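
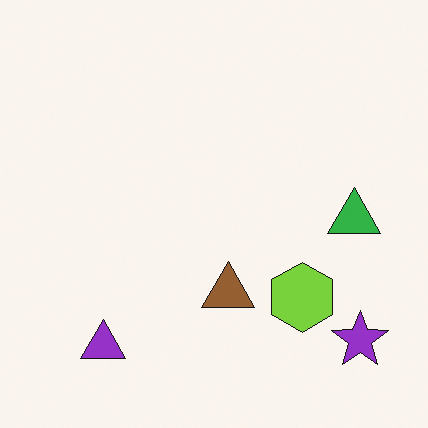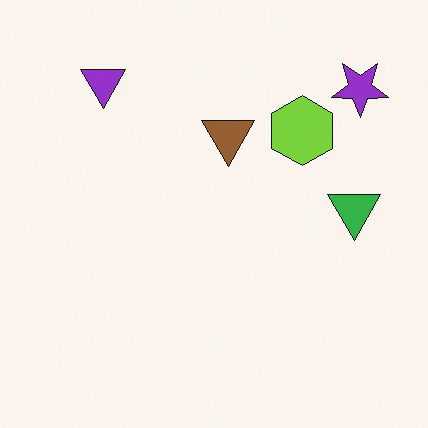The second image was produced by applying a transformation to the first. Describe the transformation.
Flipped vertically (top ↔ bottom).

The purple triangle is in the bottom-left of the first image and the top-left of the second — shapes on opposite sides of the horizontal midline have swapped in a mirror flip.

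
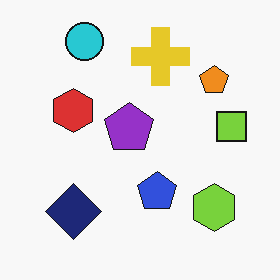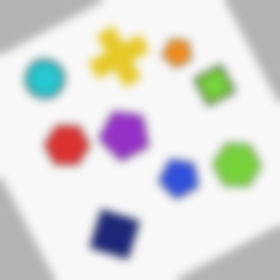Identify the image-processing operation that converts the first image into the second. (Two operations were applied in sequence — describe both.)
It was rotated counter-clockwise by a moderate amount, then noticeably gaussian-blurred.

Every shape is tilted by the same angle and the image corners show triangular fill wedges — a whole-image rotation by a non-right angle. Shape edges and outlines are uniformly softened across the whole image.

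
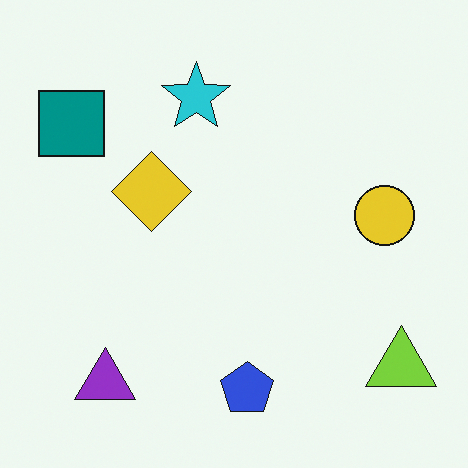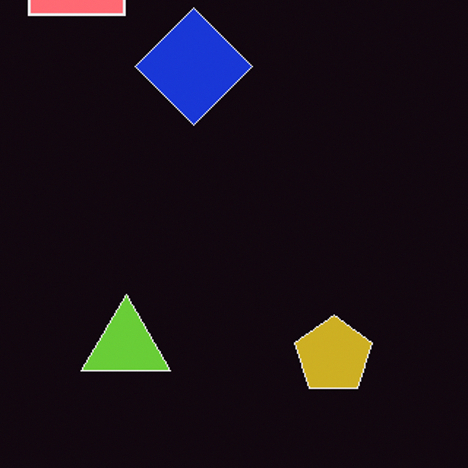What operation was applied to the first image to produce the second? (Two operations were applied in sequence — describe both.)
The transformation is: color-inverted (negative), then cropped to a modestly smaller region and rescaled.

The light background has become dark and every shape's color is its complement — a photographic negative. The visible shapes are larger and the field of view is narrower; shapes near the original edges may be partly or wholly outside the frame — a crop-and-rescale.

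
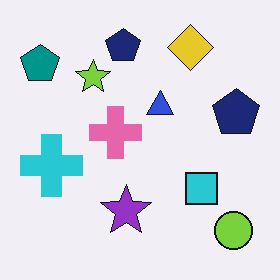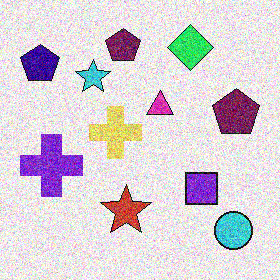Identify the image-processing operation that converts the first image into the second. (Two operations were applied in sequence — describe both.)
It was hue-shifted by a moderate amount, then degraded with a thick layer of grain.

Every shape's color has rotated by the same amount around the hue wheel — a uniform hue shift. Random speckle covers the whole image, including the flat background.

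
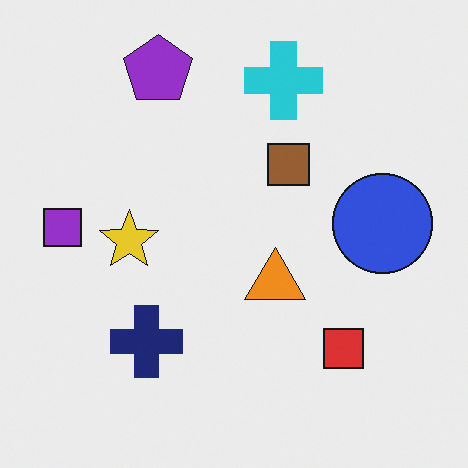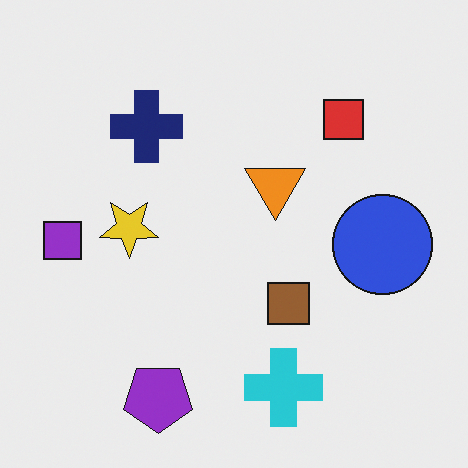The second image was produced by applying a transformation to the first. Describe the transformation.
The transformation is: flipped vertically (top ↔ bottom).

The purple pentagon is in the top of the first image and the bottom of the second — shapes on opposite sides of the horizontal midline have swapped in a mirror flip.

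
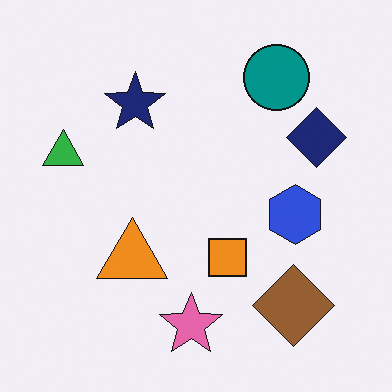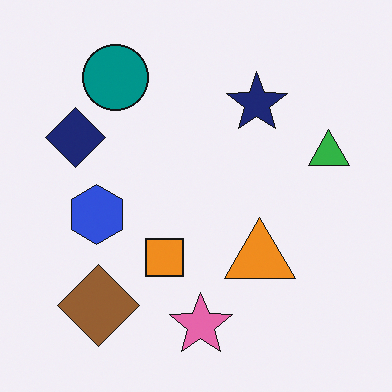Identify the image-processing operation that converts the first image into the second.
This is the original image flipped horizontally (left ↔ right).

The green triangle is in the left of the first image and the right of the second — shapes on opposite sides of the vertical midline have swapped in a mirror flip.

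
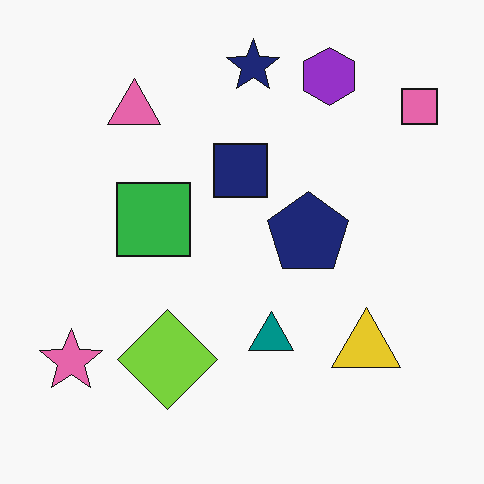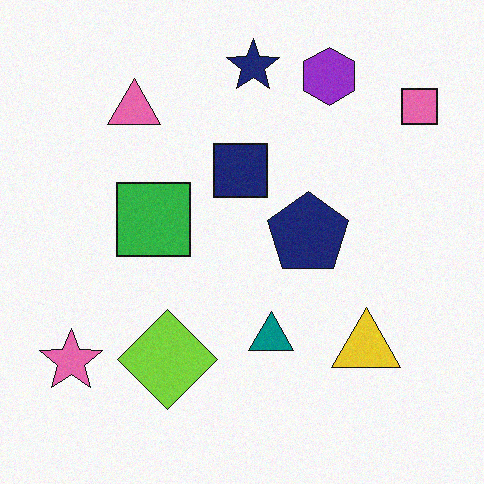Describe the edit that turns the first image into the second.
This is the original image degraded with light additive noise.

Random speckle covers the whole image, including the flat background.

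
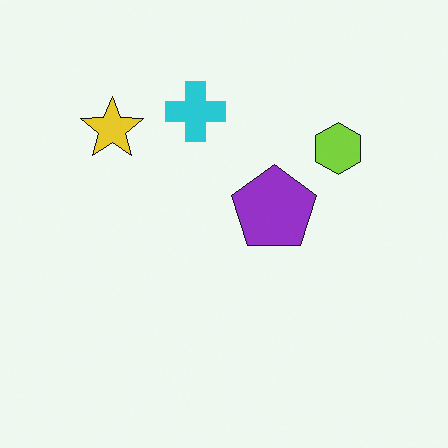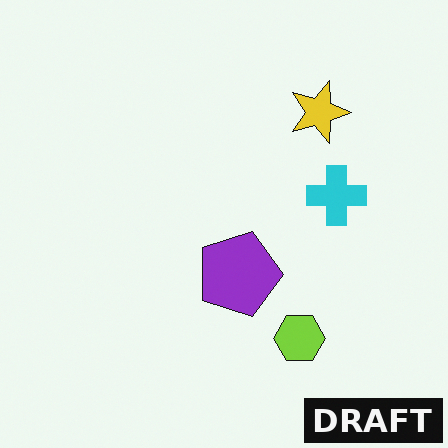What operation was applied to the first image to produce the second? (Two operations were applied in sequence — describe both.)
The transformation is: rotated 90° clockwise, then watermarked with the text "DRAFT" in the lower-right corner.

The yellow star sits in the top-left of the first image and the top-right of the second — consistent with a whole-image 90° clockwise rotation. A dark label reading "DRAFT" appears in the lower-right corner.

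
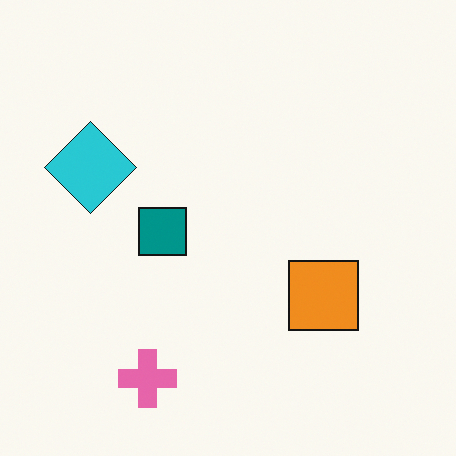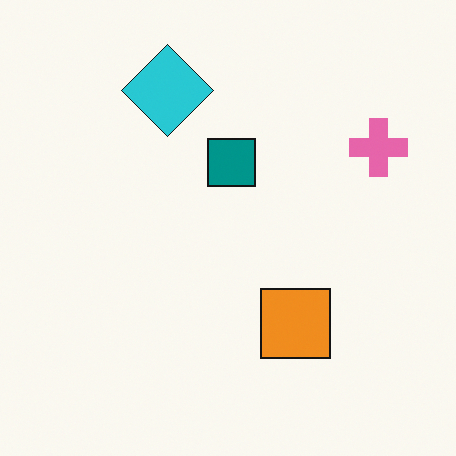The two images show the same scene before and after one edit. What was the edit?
The second image is the first transposed (reflected across the top-left ↔ bottom-right diagonal).

Shapes have swapped their row and column positions — what was in the top-right is now in the bottom-left — a diagonal reflection.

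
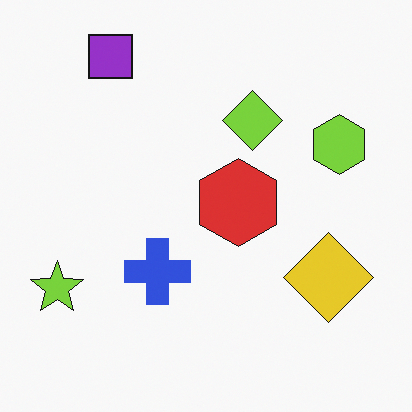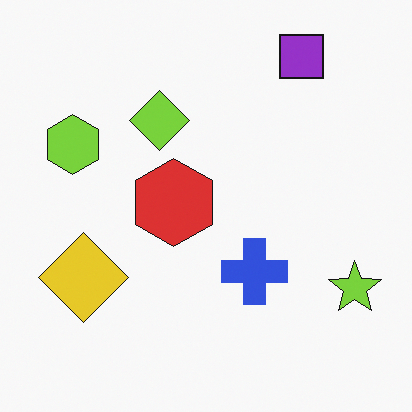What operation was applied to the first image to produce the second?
The second image is the first flipped horizontally (left ↔ right).

The lime star is in the bottom-left of the first image and the bottom-right of the second — shapes on opposite sides of the vertical midline have swapped in a mirror flip.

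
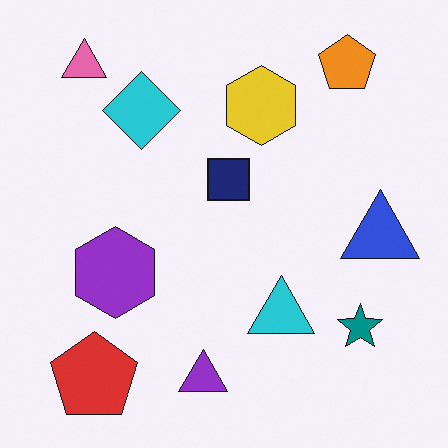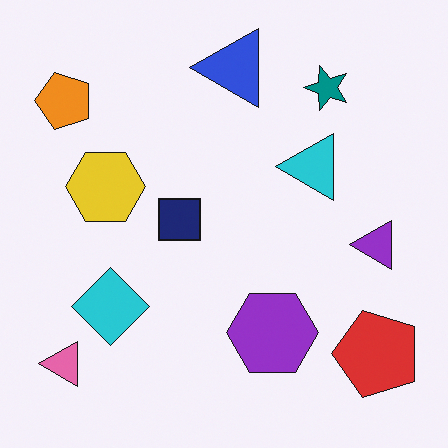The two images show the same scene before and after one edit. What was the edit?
The second image is the first rotated 90° counter-clockwise.

The pink triangle sits in the top-left of the first image and the bottom-left of the second — consistent with a whole-image 90° counter-clockwise rotation.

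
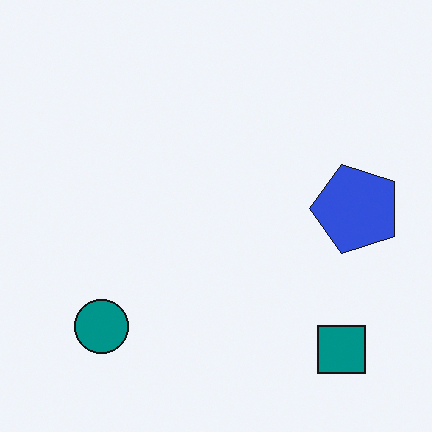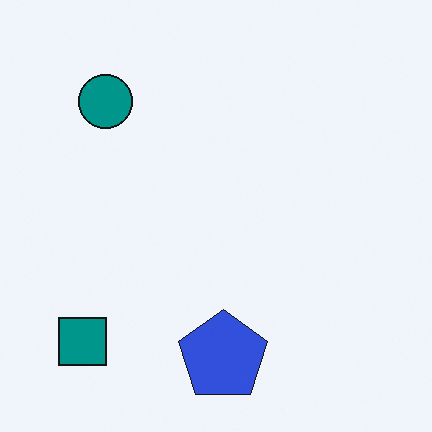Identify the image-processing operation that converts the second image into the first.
It was rotated 90° counter-clockwise.

The teal square sits in the bottom-left of the second image and the bottom-right of the first — consistent with a whole-image 90° counter-clockwise rotation.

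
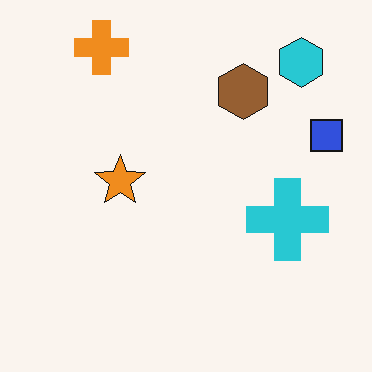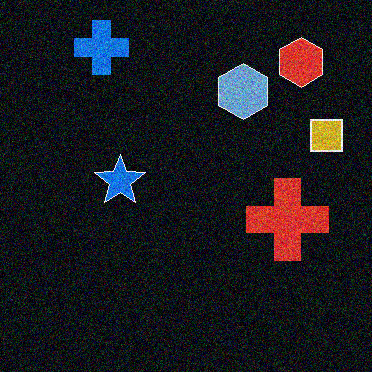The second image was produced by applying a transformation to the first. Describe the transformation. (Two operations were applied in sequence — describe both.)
Color-inverted (negative), then degraded with heavy additive noise.

The light background has become dark and every shape's color is its complement — a photographic negative. Random speckle covers the whole image, including the flat background.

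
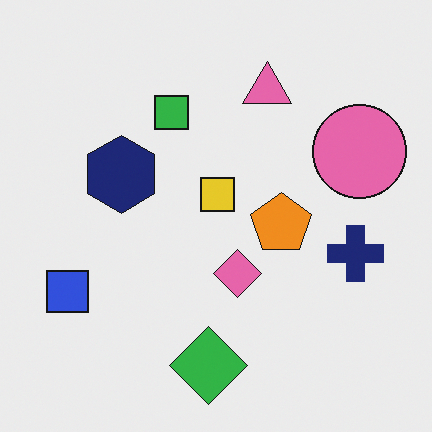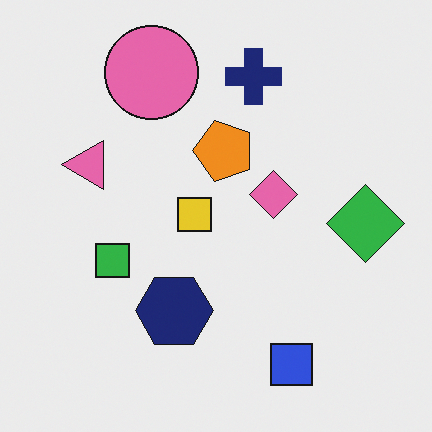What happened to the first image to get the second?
It was rotated 90° counter-clockwise.

The blue square sits in the bottom-left of the first image and the bottom-right of the second — consistent with a whole-image 90° counter-clockwise rotation.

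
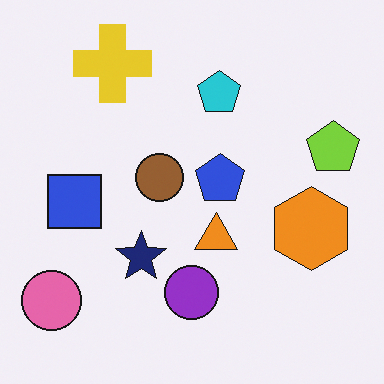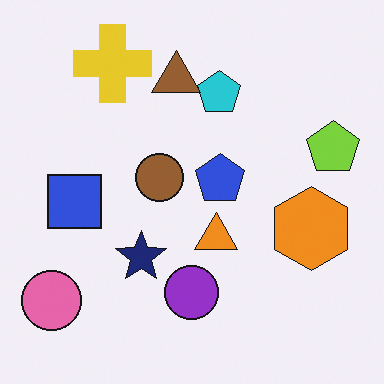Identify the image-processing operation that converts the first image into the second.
It was overlaid with an additional brown triangle.

A brown triangle appears in the second image that is absent from the first.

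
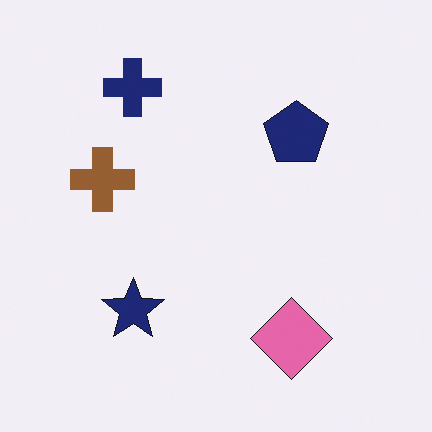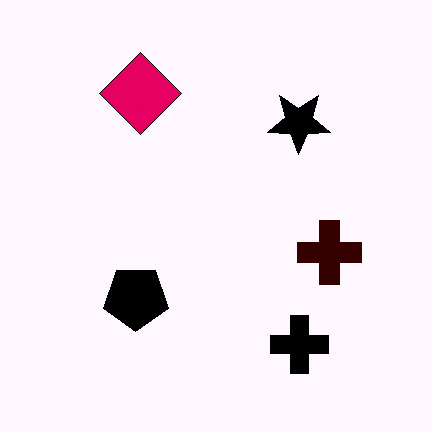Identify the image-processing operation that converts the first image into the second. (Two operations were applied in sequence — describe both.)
It was rotated 180°, then boosted in contrast.

The navy cross sits in the top-left of the first image and the bottom-right of the second — consistent with a whole-image 180° rotation. Tones are pushed away from mid-grey across the whole image — a global contrast change.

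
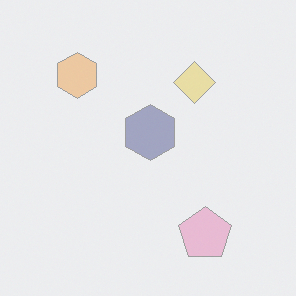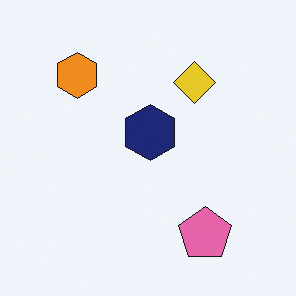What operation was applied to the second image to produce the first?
The first image is the second given much lower contrast.

Tones are pushed toward mid-grey across the whole image — a global contrast change.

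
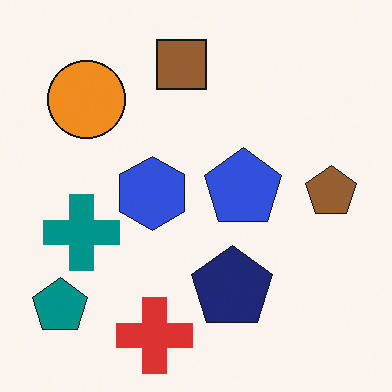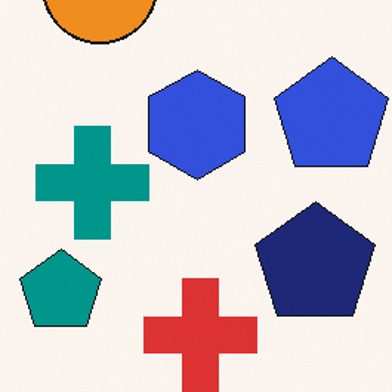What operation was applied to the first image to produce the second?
The image was cropped to a modestly smaller region and rescaled.

The visible shapes are larger and the field of view is narrower; shapes near the original edges may be partly or wholly outside the frame — a crop-and-rescale.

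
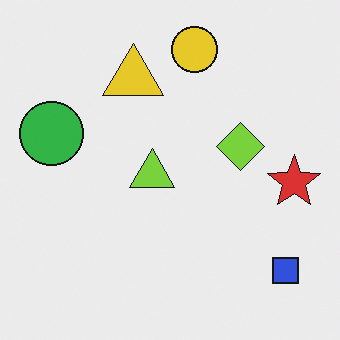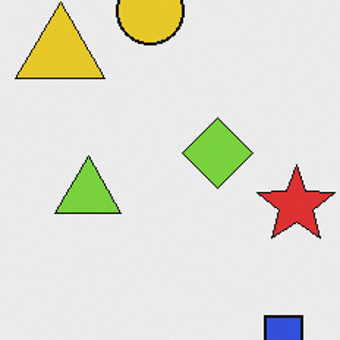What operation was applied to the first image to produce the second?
The transformation is: cropped slightly and scaled back up.

The visible shapes are larger and the field of view is narrower; shapes near the original edges may be partly or wholly outside the frame — a crop-and-rescale.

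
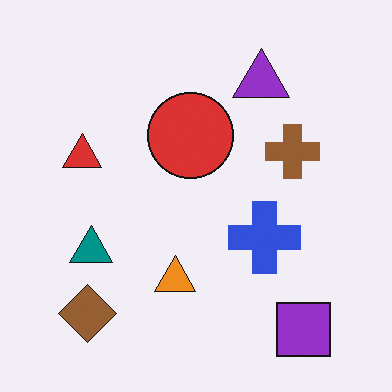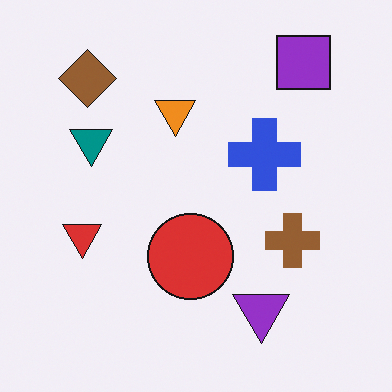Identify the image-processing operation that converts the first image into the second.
This is the original image flipped vertically (top ↔ bottom).

The purple square is in the bottom-right of the first image and the top-right of the second — shapes on opposite sides of the horizontal midline have swapped in a mirror flip.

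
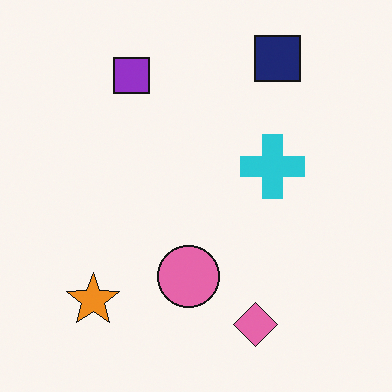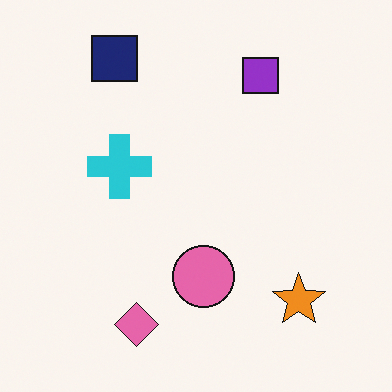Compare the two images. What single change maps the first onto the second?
It was flipped horizontally (left ↔ right).

The orange star is in the bottom-left of the first image and the bottom-right of the second — shapes on opposite sides of the vertical midline have swapped in a mirror flip.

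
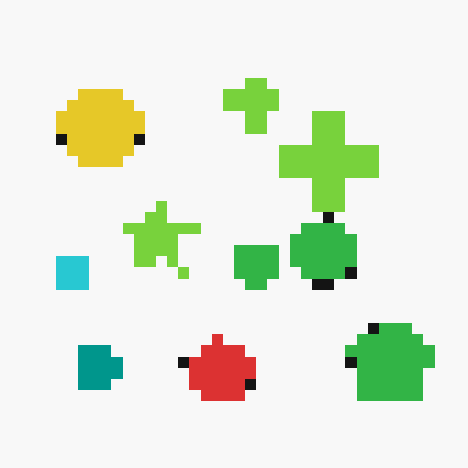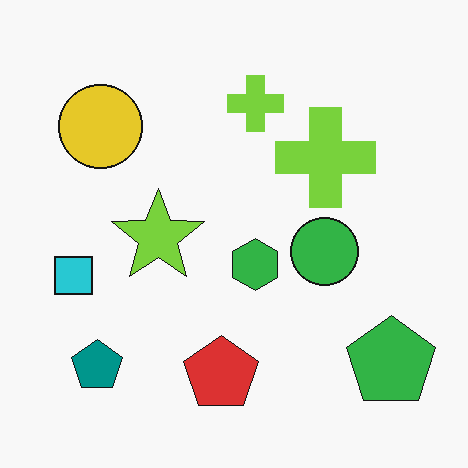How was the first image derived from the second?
This is the original image coarsely pixelated.

Shapes are reduced to large square blocks; fine edges and outlines are lost — a downscale-then-upscale (mosaic) effect.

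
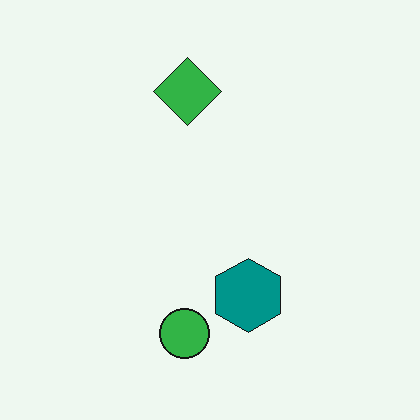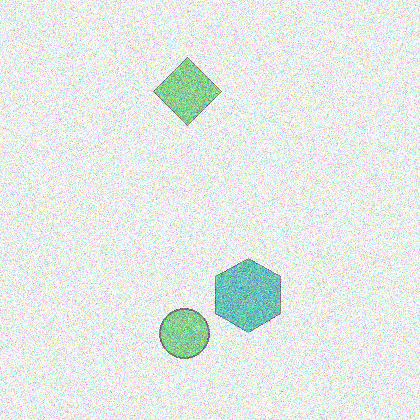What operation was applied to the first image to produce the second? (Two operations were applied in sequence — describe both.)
The second image is the first given much lower contrast, then degraded with a thick layer of grain.

Tones are pushed toward mid-grey across the whole image — a global contrast change. Random speckle covers the whole image, including the flat background.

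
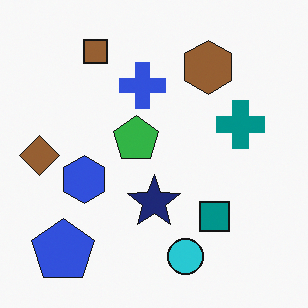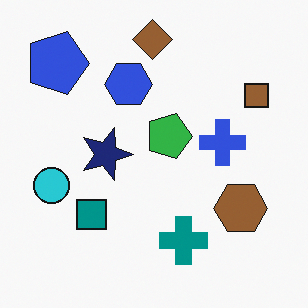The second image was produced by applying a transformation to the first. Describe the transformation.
It was rotated 90° clockwise.

The blue pentagon sits in the bottom-left of the first image and the top-left of the second — consistent with a whole-image 90° clockwise rotation.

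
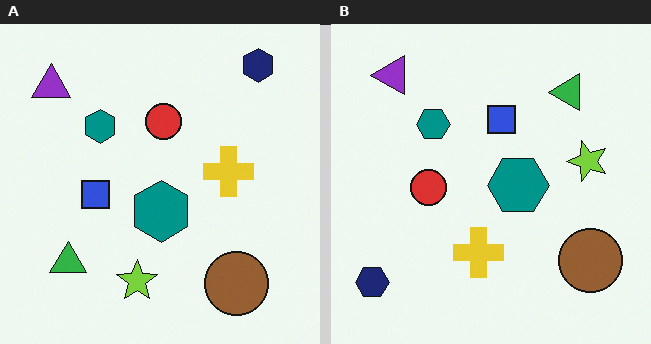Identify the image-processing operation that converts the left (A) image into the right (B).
The right (B) image is the left (A) transposed (reflected across the top-left ↔ bottom-right diagonal).

Shapes have swapped their row and column positions — what was in the top-right is now in the bottom-left — a diagonal reflection.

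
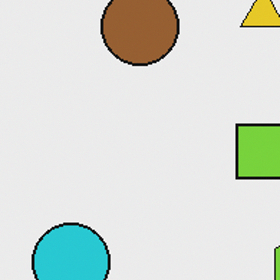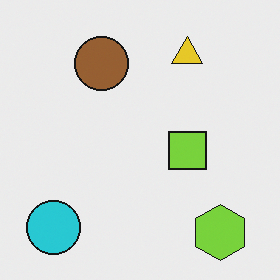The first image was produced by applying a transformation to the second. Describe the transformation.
Cropped to a modestly smaller region and rescaled.

The visible shapes are larger and the field of view is narrower; shapes near the original edges may be partly or wholly outside the frame — a crop-and-rescale.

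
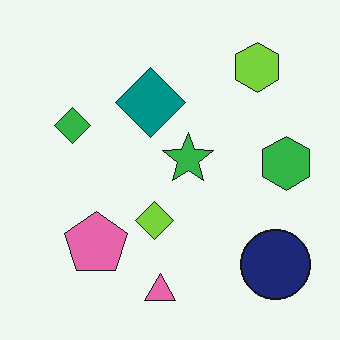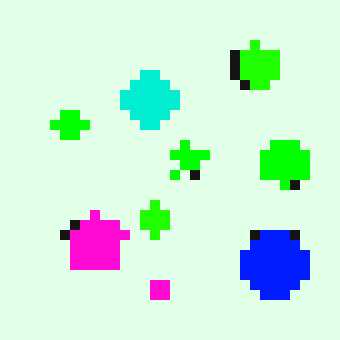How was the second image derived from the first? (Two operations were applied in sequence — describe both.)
It was heavily pixelated into large blocks, then made much more vivid (saturation change).

Shapes are reduced to large square blocks; fine edges and outlines are lost — a downscale-then-upscale (mosaic) effect. All colors are more vivid — a global saturation change.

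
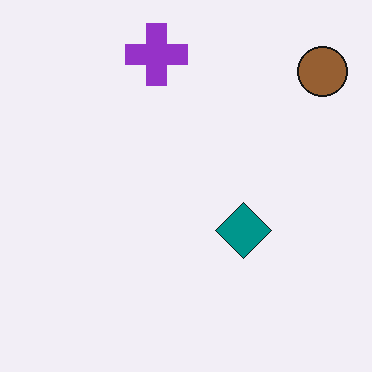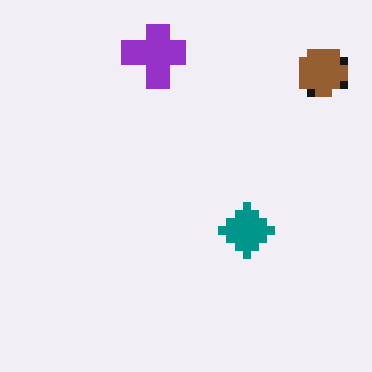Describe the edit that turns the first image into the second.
It was pixelated into visible square blocks.

Shapes are reduced to large square blocks; fine edges and outlines are lost — a downscale-then-upscale (mosaic) effect.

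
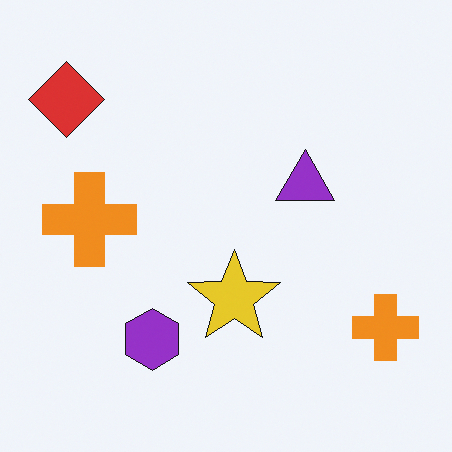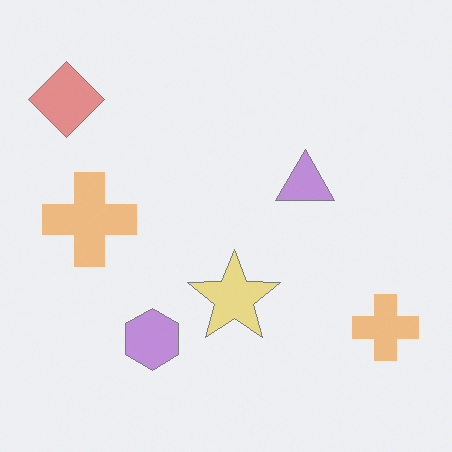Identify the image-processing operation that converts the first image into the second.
Washed out (contrast reduced).

Tones are pushed toward mid-grey across the whole image — a global contrast change.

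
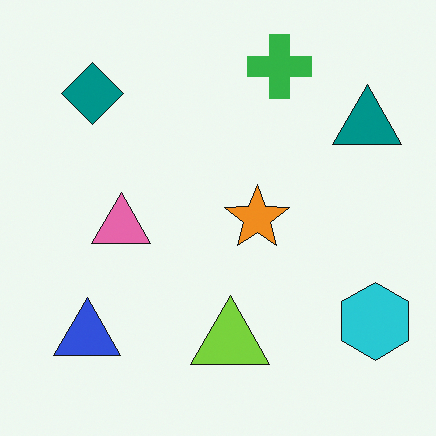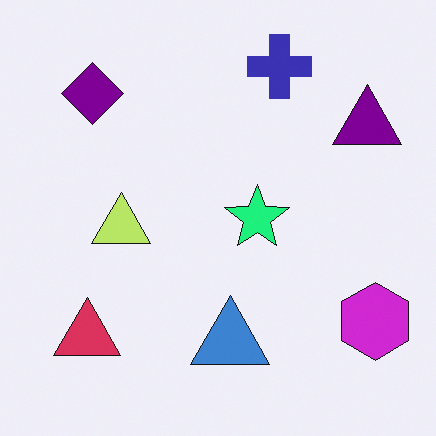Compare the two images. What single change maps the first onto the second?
The transformation is: hue-shifted by a moderate amount.

Every shape's color has rotated by the same amount around the hue wheel — a uniform hue shift.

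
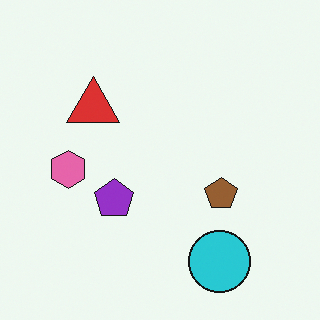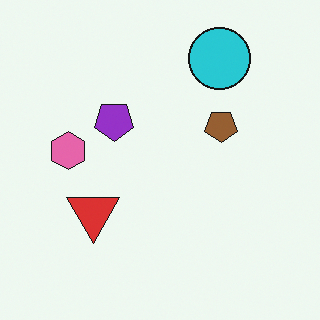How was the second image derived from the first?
It was flipped vertically (top ↔ bottom).

The cyan circle is in the bottom-right of the first image and the top-right of the second — shapes on opposite sides of the horizontal midline have swapped in a mirror flip.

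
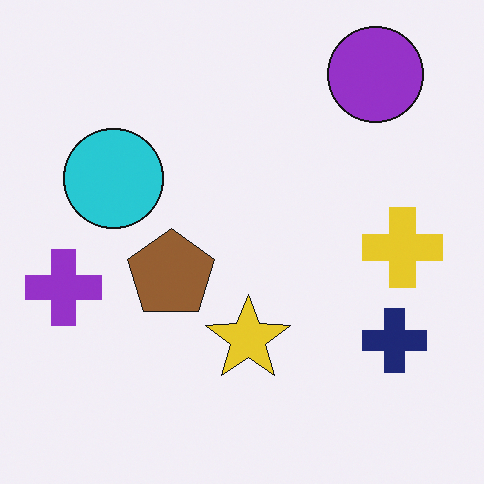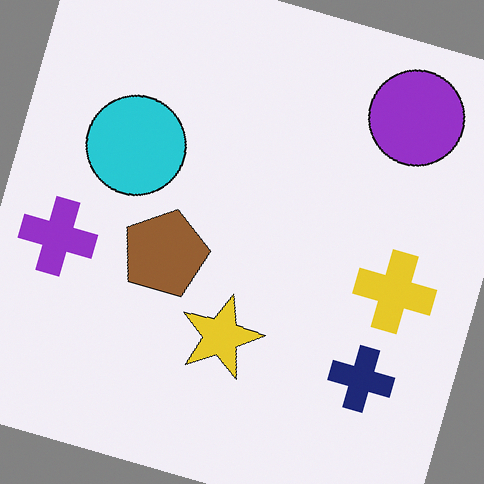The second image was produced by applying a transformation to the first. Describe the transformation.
This is the original image rotated clockwise by a clearly visible amount.

Every shape is tilted by the same angle and the image corners show triangular fill wedges — a whole-image rotation by a non-right angle.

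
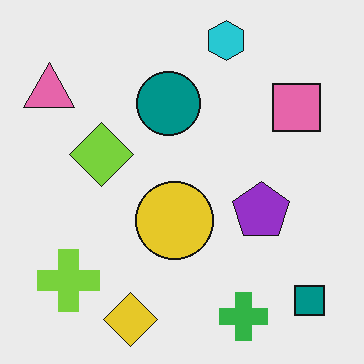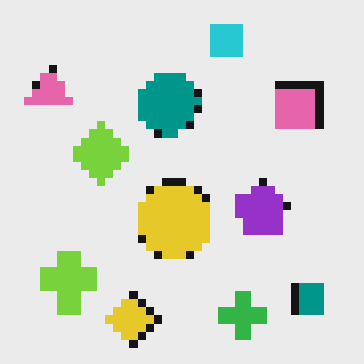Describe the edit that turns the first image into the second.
This is the original image pixelated into visible square blocks.

Shapes are reduced to large square blocks; fine edges and outlines are lost — a downscale-then-upscale (mosaic) effect.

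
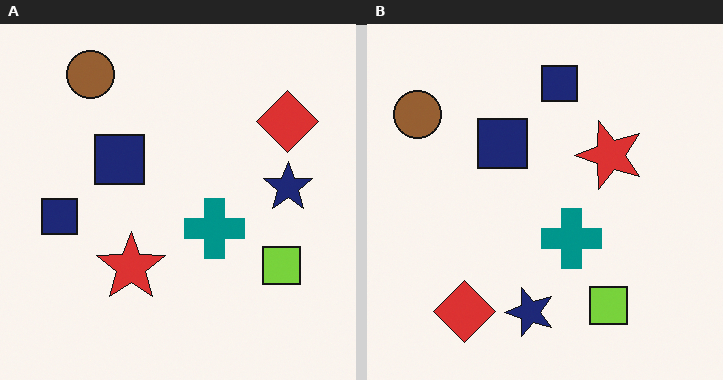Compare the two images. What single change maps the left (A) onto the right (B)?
The transformation is: transposed (reflected across the top-left ↔ bottom-right diagonal).

Shapes have swapped their row and column positions — what was in the top-right is now in the bottom-left — a diagonal reflection.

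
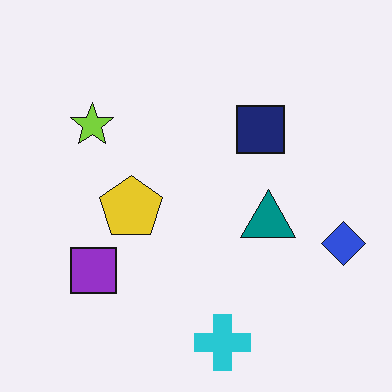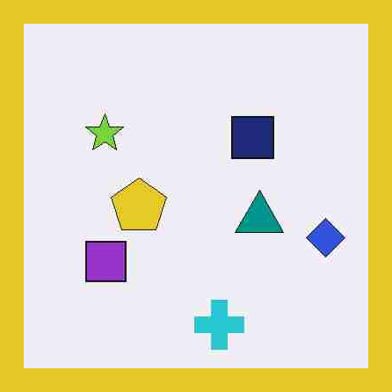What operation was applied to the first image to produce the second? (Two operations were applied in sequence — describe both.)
The second image is the first degraded with heavy JPEG compression, then framed with a yellow border.

Blocky 8×8 compression artifacts appear around shape edges and the flat background shows ringing — characteristic JPEG degradation. A solid yellow frame runs around the edge of the second image, with the content slightly shrunk inside it.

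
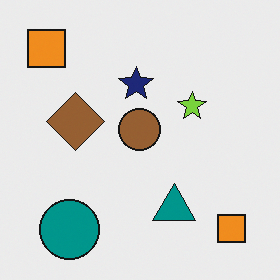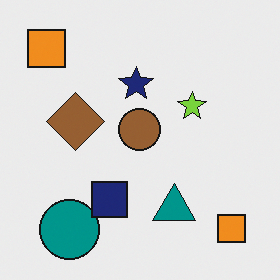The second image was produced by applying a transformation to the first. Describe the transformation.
Overlaid with an additional navy square.

A navy square appears in the second image that is absent from the first.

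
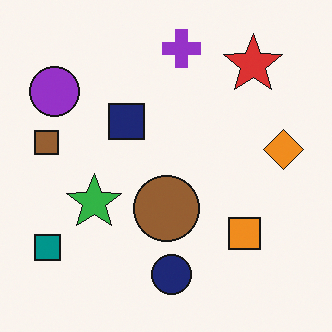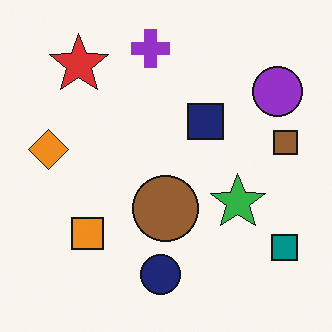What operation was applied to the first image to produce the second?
The transformation is: flipped horizontally (left ↔ right).

The brown square is in the left of the first image and the right of the second — shapes on opposite sides of the vertical midline have swapped in a mirror flip.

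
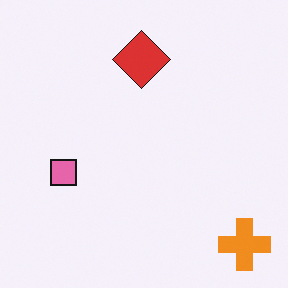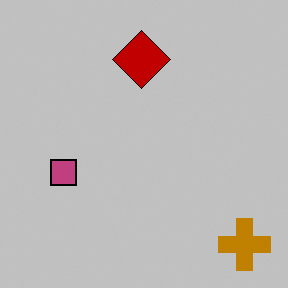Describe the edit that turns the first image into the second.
The transformation is: heavily posterized to just a handful of flat colors.

Each flat color has snapped to a coarser quantized level — most visibly, the near-white background has dropped to a flat grey.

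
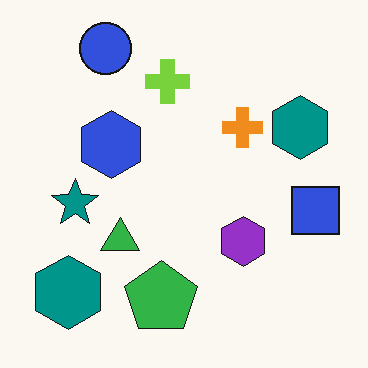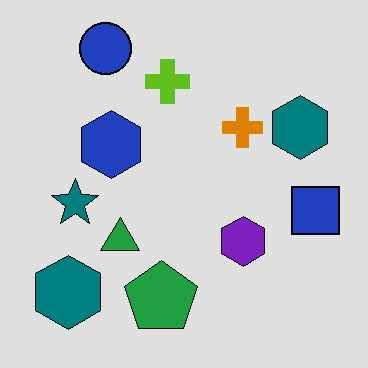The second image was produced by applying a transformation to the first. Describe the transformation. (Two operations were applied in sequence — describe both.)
The transformation is: posterized to a reduced palette, then given moderate JPEG compression.

Each flat color has snapped to a coarser quantized level — most visibly, the near-white background has dropped to a flat grey. Blocky 8×8 compression artifacts appear around shape edges and the flat background shows ringing — characteristic JPEG degradation.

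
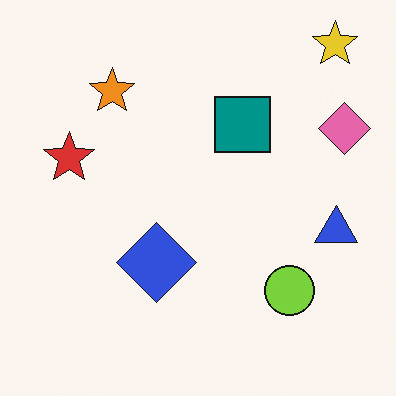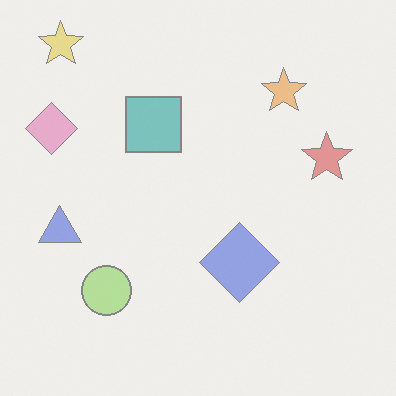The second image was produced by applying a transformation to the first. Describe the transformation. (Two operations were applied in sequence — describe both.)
The image was flipped horizontally (left ↔ right), then washed out (contrast reduced).

The pink diamond is in the top-right of the first image and the top-left of the second — shapes on opposite sides of the vertical midline have swapped in a mirror flip. Tones are pushed toward mid-grey across the whole image — a global contrast change.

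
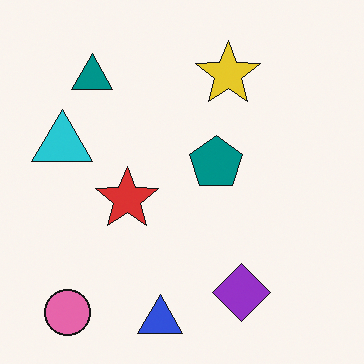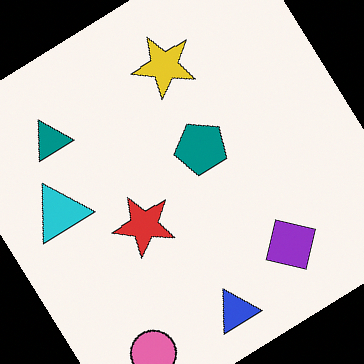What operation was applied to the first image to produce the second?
Rotated counter-clockwise by a large amount — several tens of degrees.

Every shape is tilted by the same angle and the image corners show triangular fill wedges — a whole-image rotation by a non-right angle.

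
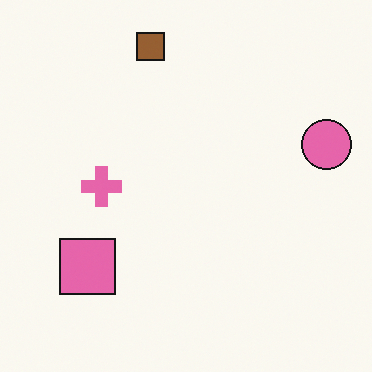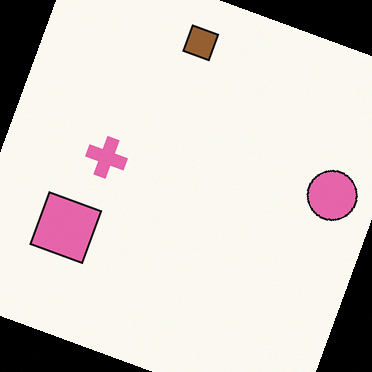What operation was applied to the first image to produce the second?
This is the original image rotated clockwise by a clearly visible amount.

Every shape is tilted by the same angle and the image corners show triangular fill wedges — a whole-image rotation by a non-right angle.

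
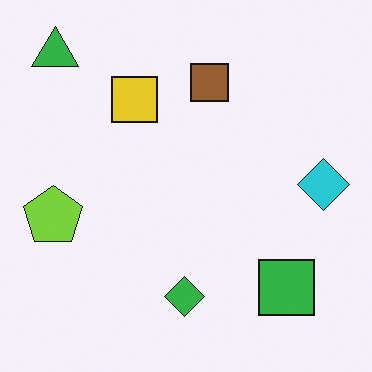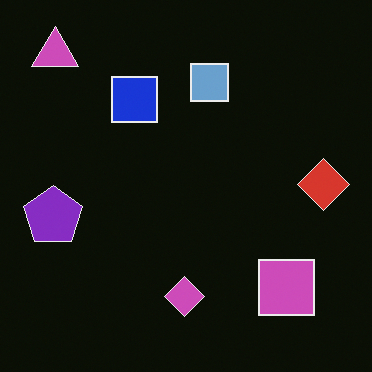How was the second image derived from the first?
The second image is the first color-inverted (negative).

The light background has become dark and every shape's color is its complement — a photographic negative.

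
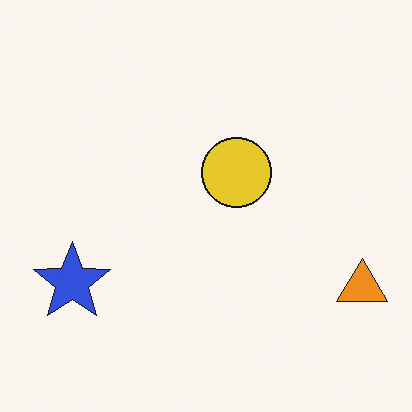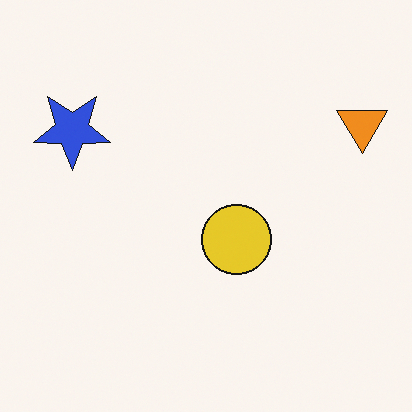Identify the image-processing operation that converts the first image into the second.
This is the original image flipped vertically (top ↔ bottom).

The orange triangle is in the bottom-right of the first image and the top-right of the second — shapes on opposite sides of the horizontal midline have swapped in a mirror flip.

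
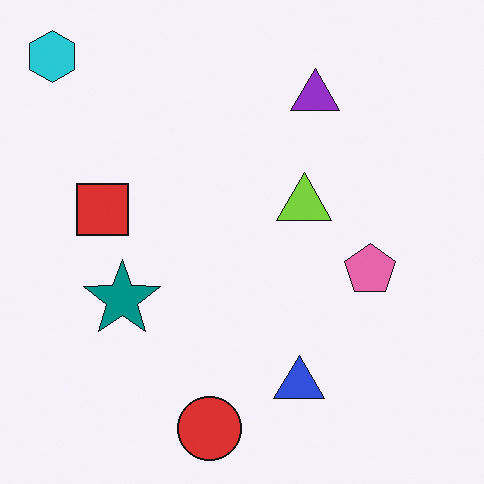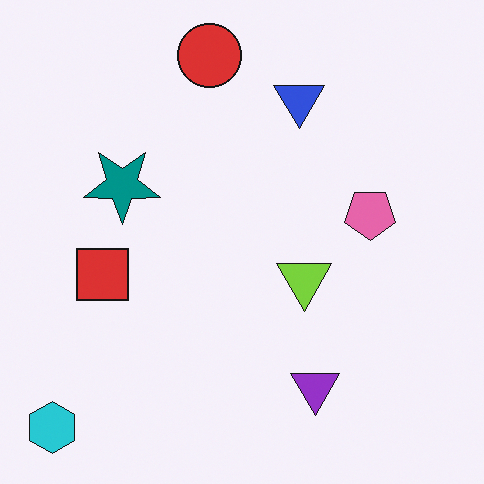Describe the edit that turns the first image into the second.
The second image is the first flipped vertically (top ↔ bottom).

The red circle is in the bottom of the first image and the top of the second — shapes on opposite sides of the horizontal midline have swapped in a mirror flip.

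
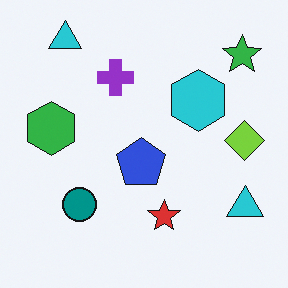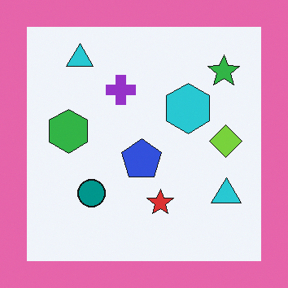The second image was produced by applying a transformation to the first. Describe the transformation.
The second image is the first framed with a pink border.

A solid pink frame runs around the edge of the second image, with the content slightly shrunk inside it.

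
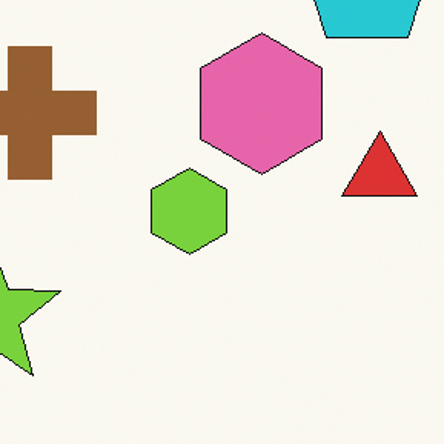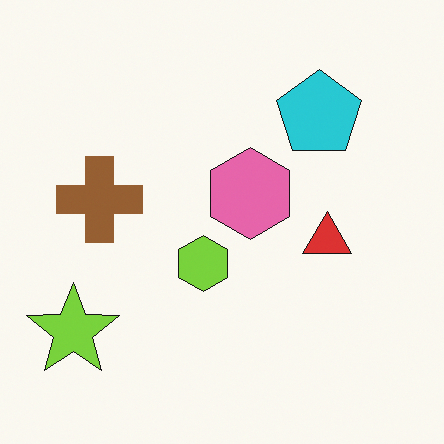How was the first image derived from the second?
This is the original image cropped slightly and scaled back up.

The visible shapes are larger and the field of view is narrower; shapes near the original edges may be partly or wholly outside the frame — a crop-and-rescale.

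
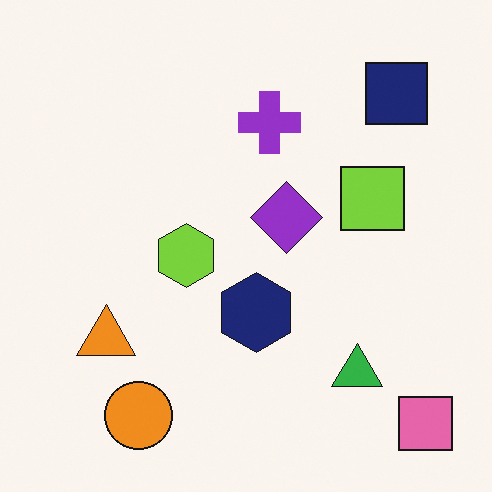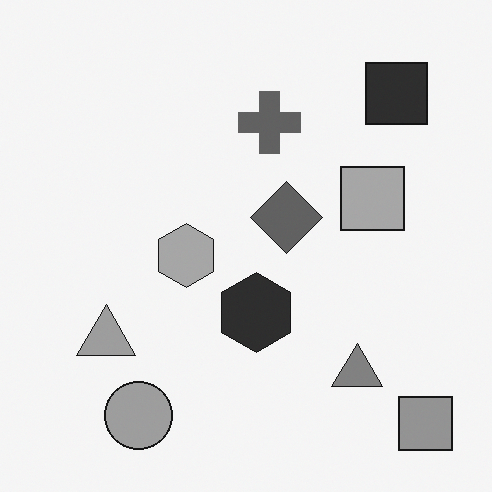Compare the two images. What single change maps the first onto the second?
This is the original image converted to grayscale.

All color is removed — every shape is now a shade of grey.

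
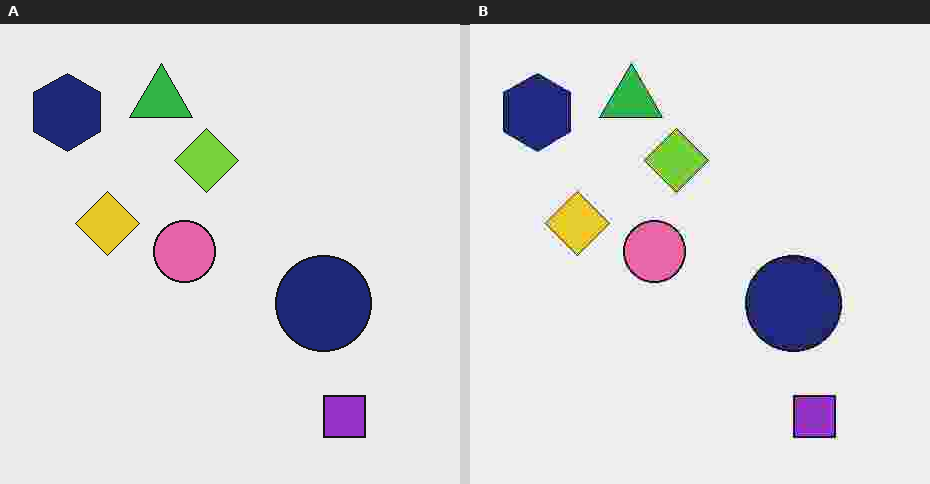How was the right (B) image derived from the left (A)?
The transformation is: heavily JPEG-compressed with obvious blocking artifacts.

Blocky 8×8 compression artifacts appear around shape edges and the flat background shows ringing — characteristic JPEG degradation.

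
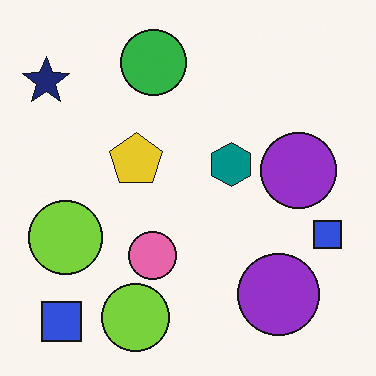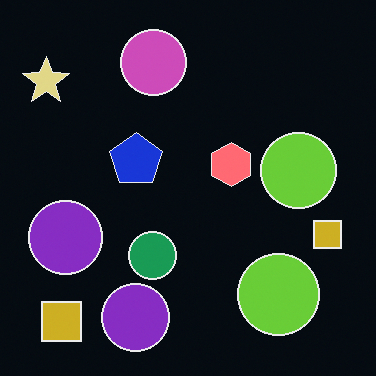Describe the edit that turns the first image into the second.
Color-inverted (negative).

The light background has become dark and every shape's color is its complement — a photographic negative.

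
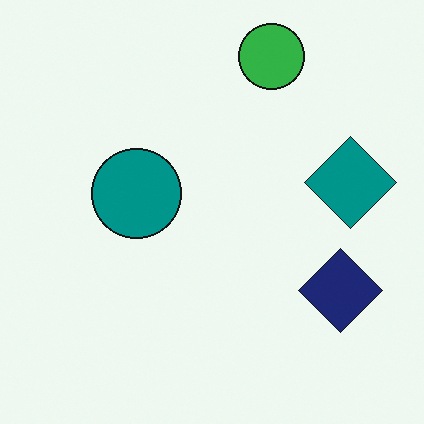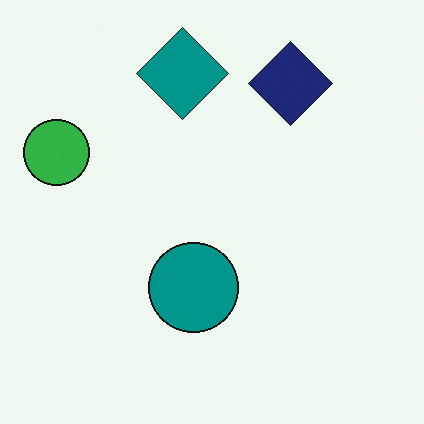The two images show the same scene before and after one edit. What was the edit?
The second image is the first rotated 90° counter-clockwise.

The green circle sits in the top of the first image and the left of the second — consistent with a whole-image 90° counter-clockwise rotation.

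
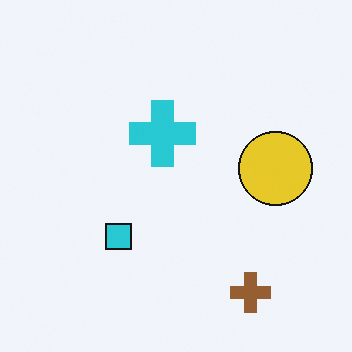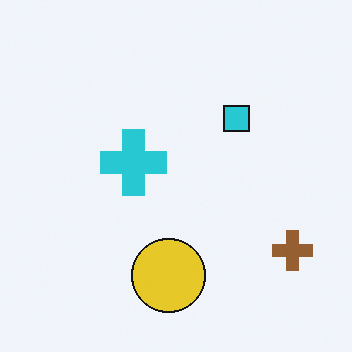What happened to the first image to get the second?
This is the original image transposed (reflected across the top-left ↔ bottom-right diagonal).

Shapes have swapped their row and column positions — what was in the top-right is now in the bottom-left — a diagonal reflection.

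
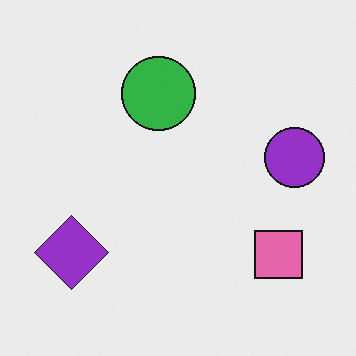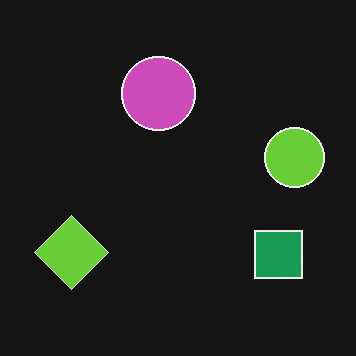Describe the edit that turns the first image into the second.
The second image is the first color-inverted (negative).

The light background has become dark and every shape's color is its complement — a photographic negative.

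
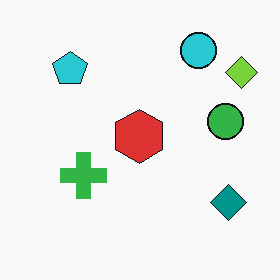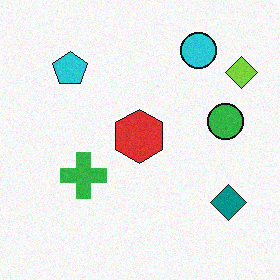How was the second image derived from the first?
The second image is the first degraded with light additive noise.

Random speckle covers the whole image, including the flat background.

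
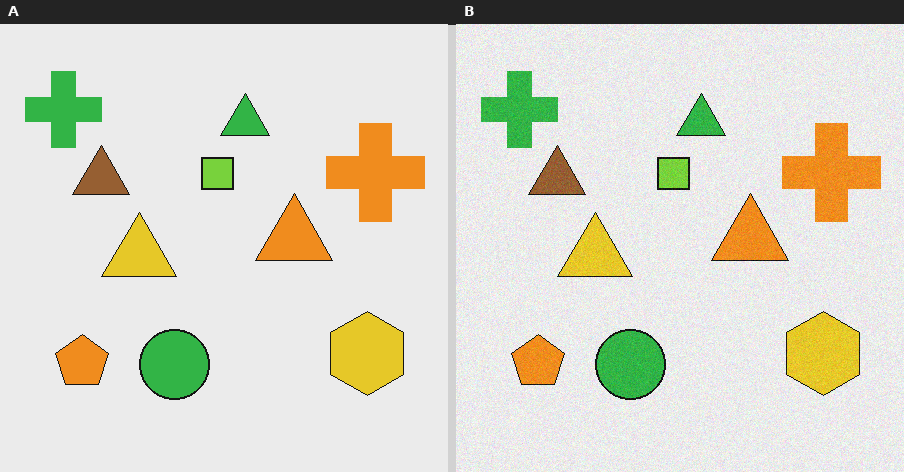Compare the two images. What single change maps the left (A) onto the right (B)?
This is the original image degraded with subtle gaussian noise.

Random speckle covers the whole image, including the flat background.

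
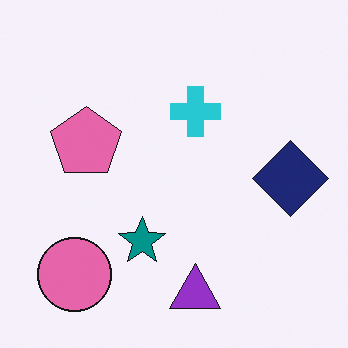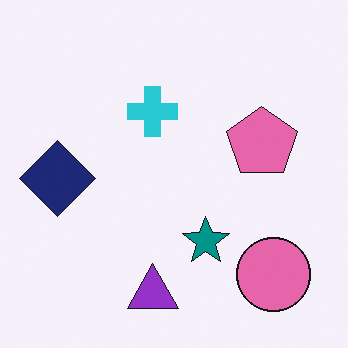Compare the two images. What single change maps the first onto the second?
The second image is the first flipped horizontally (left ↔ right).

The navy diamond is in the right of the first image and the left of the second — shapes on opposite sides of the vertical midline have swapped in a mirror flip.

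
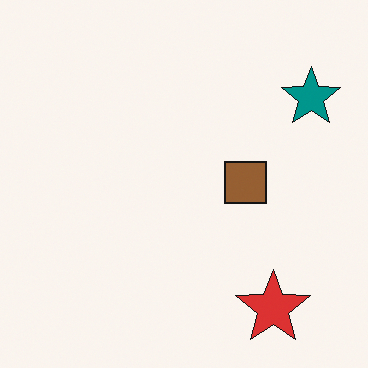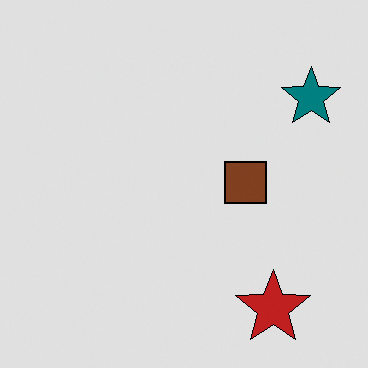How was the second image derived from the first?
Posterized to a reduced palette.

Each flat color has snapped to a coarser quantized level — most visibly, the near-white background has dropped to a flat grey.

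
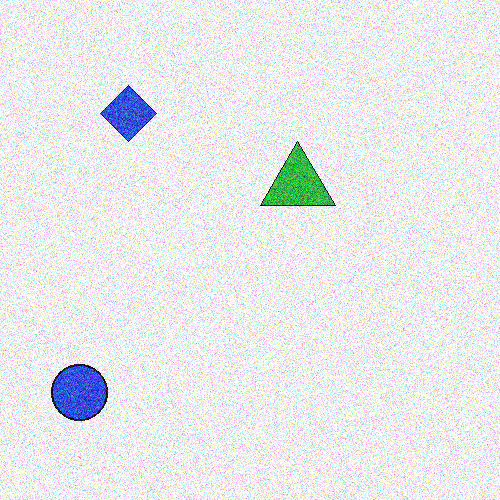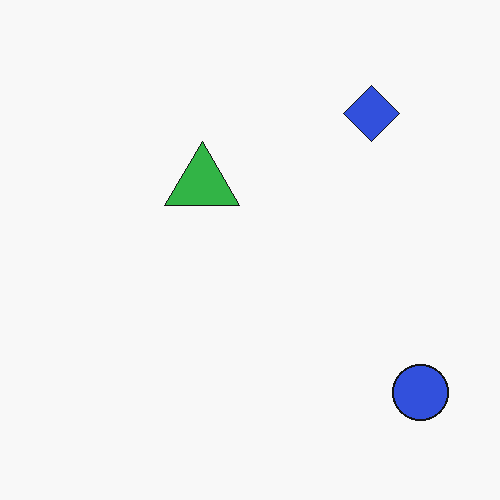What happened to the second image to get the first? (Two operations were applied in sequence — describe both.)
Flipped horizontally (left ↔ right), then degraded with a thick layer of grain.

The blue circle is in the bottom-right of the second image and the bottom-left of the first — shapes on opposite sides of the vertical midline have swapped in a mirror flip. Random speckle covers the whole image, including the flat background.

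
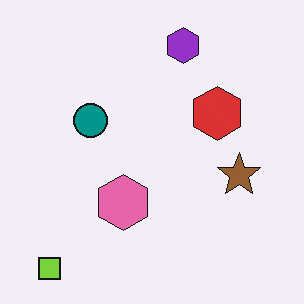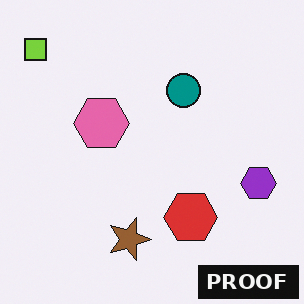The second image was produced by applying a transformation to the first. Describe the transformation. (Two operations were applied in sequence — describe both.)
Rotated 90° clockwise, then watermarked with the text "PROOF" in the lower-right corner.

The lime square sits in the bottom-left of the first image and the top-left of the second — consistent with a whole-image 90° clockwise rotation. A dark label reading "PROOF" appears in the lower-right corner.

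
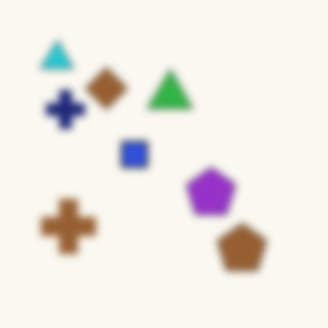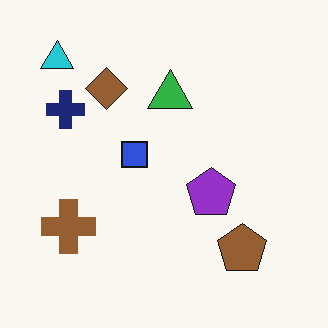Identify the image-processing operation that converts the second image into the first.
Moderately blurred.

Shape edges and outlines are uniformly softened across the whole image.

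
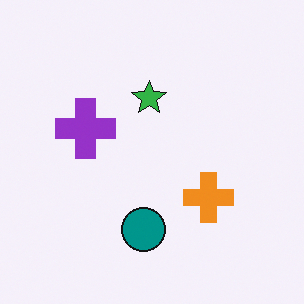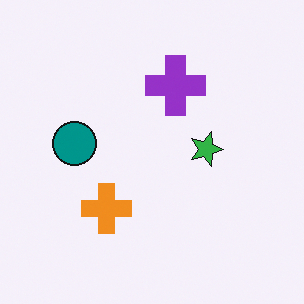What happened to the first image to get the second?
Rotated 90° clockwise.

The teal circle sits in the bottom of the first image and the left of the second — consistent with a whole-image 90° clockwise rotation.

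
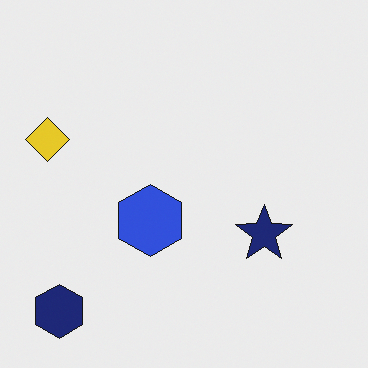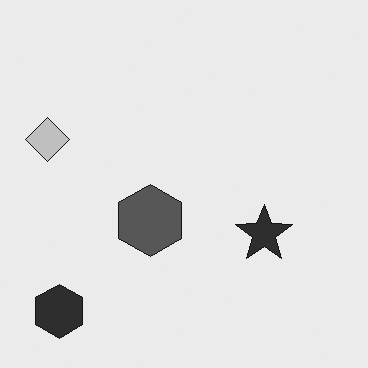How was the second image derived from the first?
The image was converted to grayscale.

All color is removed — every shape is now a shade of grey.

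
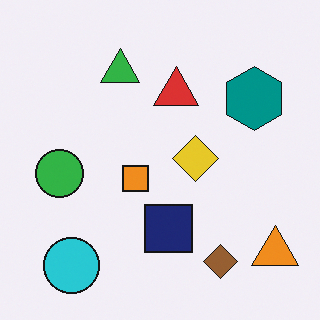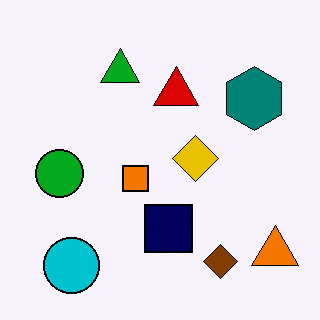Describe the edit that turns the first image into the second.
The image was given slightly increased contrast.

Tones are pushed away from mid-grey across the whole image — a global contrast change.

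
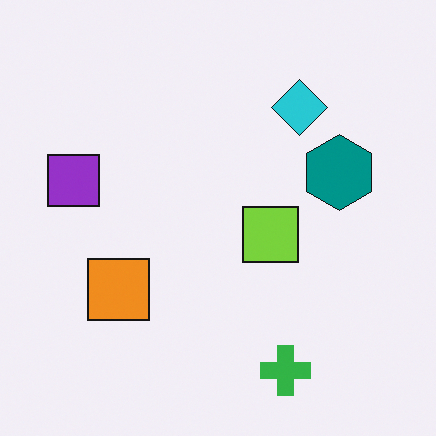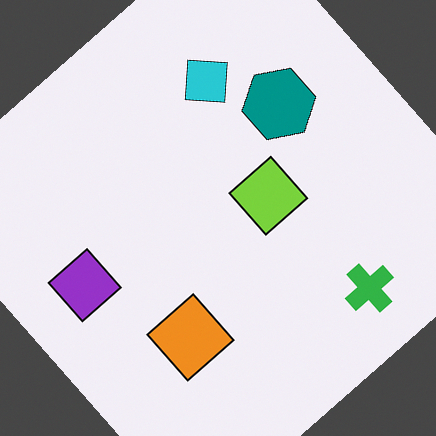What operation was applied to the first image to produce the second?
Rotated counter-clockwise by a large amount — several tens of degrees.

Every shape is tilted by the same angle and the image corners show triangular fill wedges — a whole-image rotation by a non-right angle.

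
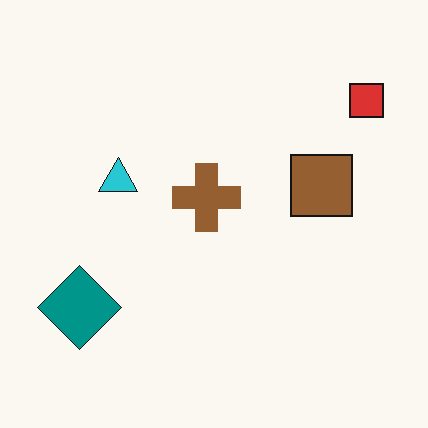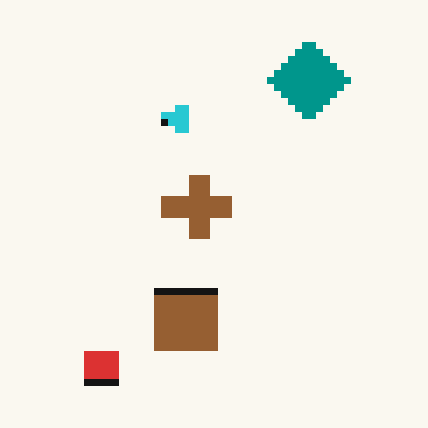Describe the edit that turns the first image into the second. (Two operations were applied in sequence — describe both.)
This is the original image pixelated into visible square blocks, then transposed (reflected across the top-left ↔ bottom-right diagonal).

Shapes are reduced to large square blocks; fine edges and outlines are lost — a downscale-then-upscale (mosaic) effect. Shapes have swapped their row and column positions — what was in the top-right is now in the bottom-left — a diagonal reflection.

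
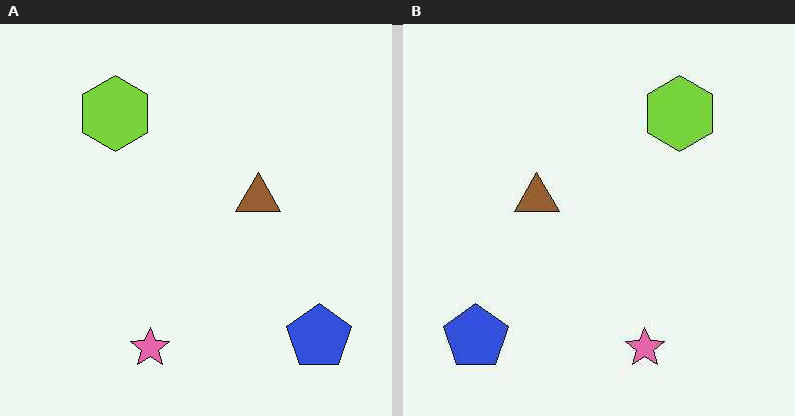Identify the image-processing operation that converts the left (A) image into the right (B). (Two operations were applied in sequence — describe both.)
It was JPEG-compressed with visible artifacts, then flipped horizontally (left ↔ right).

Blocky 8×8 compression artifacts appear around shape edges and the flat background shows ringing — characteristic JPEG degradation. The blue pentagon is in the bottom-right of the left (A) image and the bottom-left of the right (B) — shapes on opposite sides of the vertical midline have swapped in a mirror flip.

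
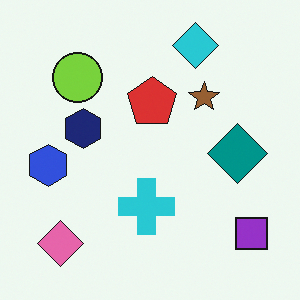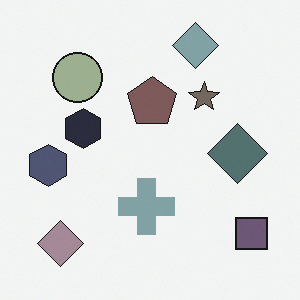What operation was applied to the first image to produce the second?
Made much more muted (saturation change).

All colors are more muted and greyish — a global saturation change.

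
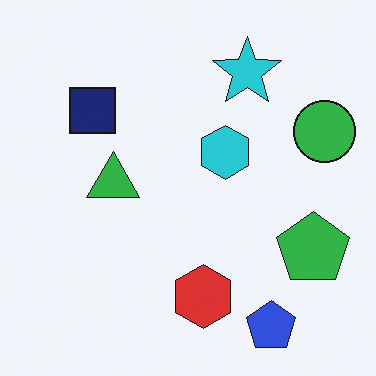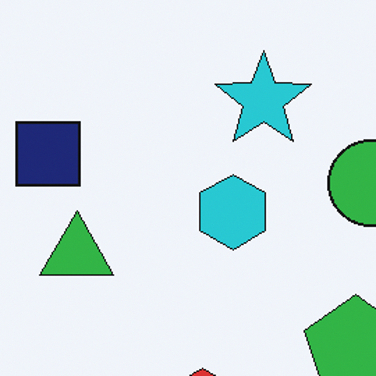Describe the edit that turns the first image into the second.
It was cropped to a modestly smaller region and rescaled.

The visible shapes are larger and the field of view is narrower; shapes near the original edges may be partly or wholly outside the frame — a crop-and-rescale.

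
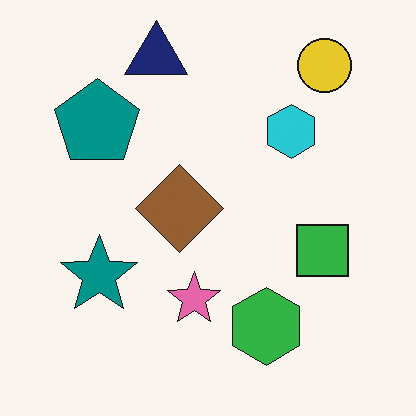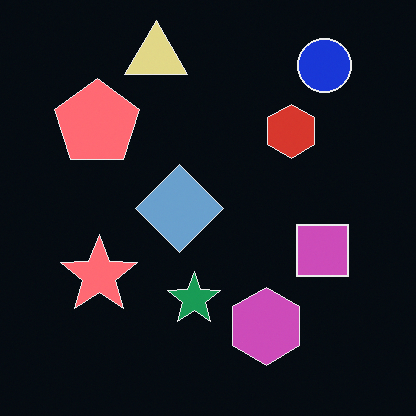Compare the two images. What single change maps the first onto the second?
The image was color-inverted (negative).

The light background has become dark and every shape's color is its complement — a photographic negative.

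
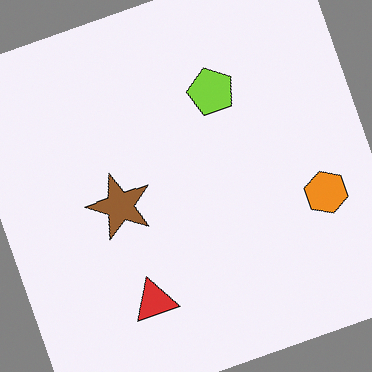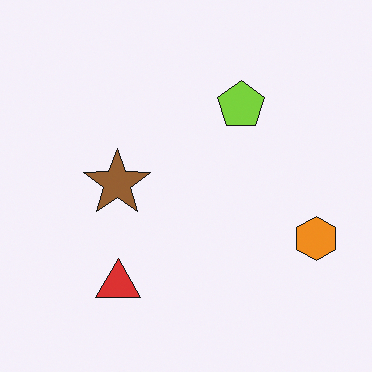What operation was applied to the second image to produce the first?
Rotated counter-clockwise by a moderate amount.

Every shape is tilted by the same angle and the image corners show triangular fill wedges — a whole-image rotation by a non-right angle.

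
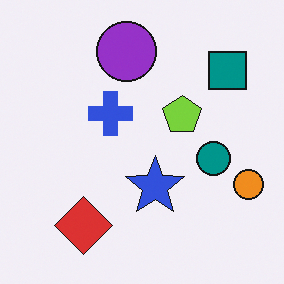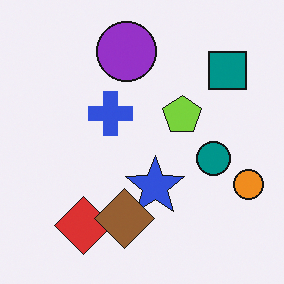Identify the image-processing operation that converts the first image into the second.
The second image is the first overlaid with an additional brown diamond.

A brown diamond appears in the second image that is absent from the first.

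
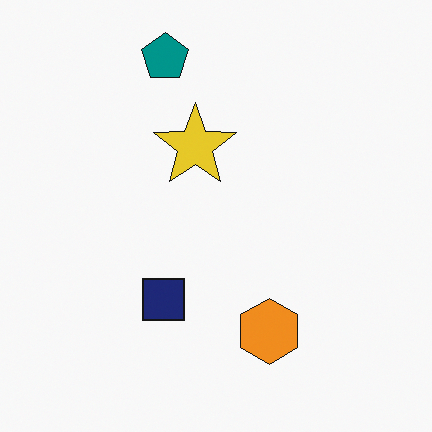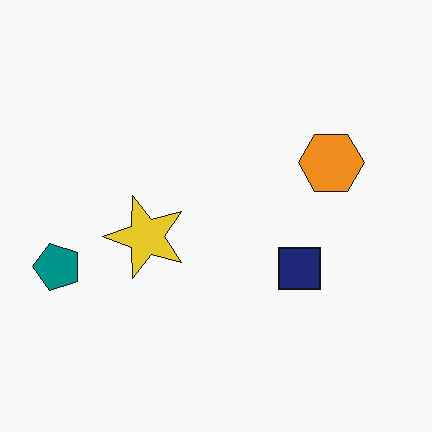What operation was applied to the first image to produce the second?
The image was rotated 90° counter-clockwise.

The teal pentagon sits in the top of the first image and the left of the second — consistent with a whole-image 90° counter-clockwise rotation.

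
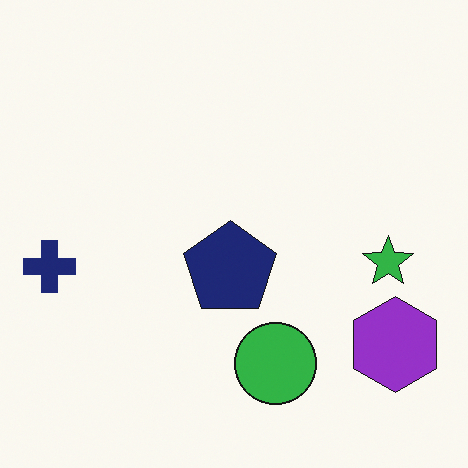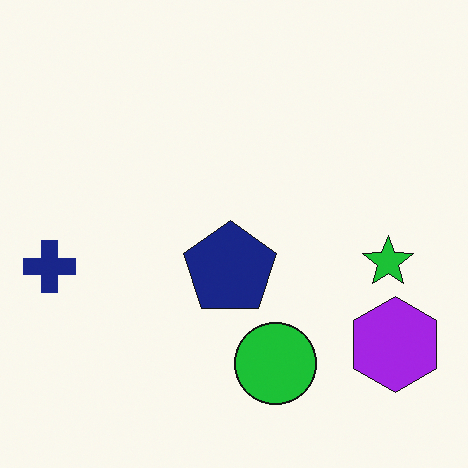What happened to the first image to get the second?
Slightly oversaturated.

All colors are more vivid — a global saturation change.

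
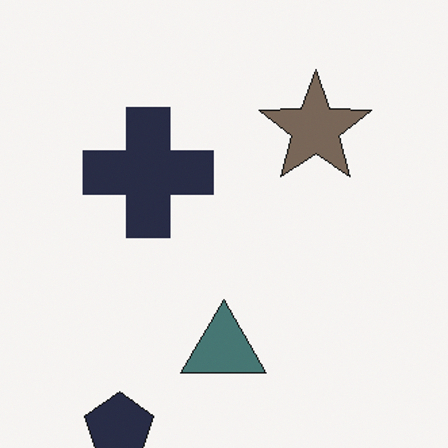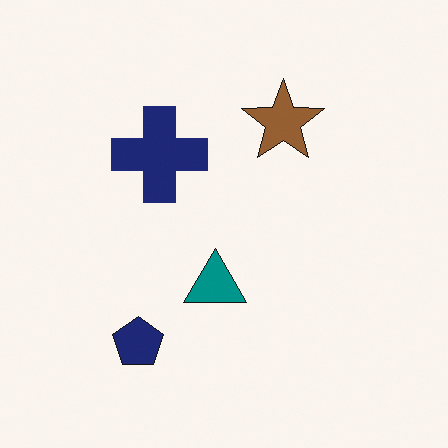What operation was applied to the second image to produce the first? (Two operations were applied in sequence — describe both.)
It was cropped slightly and scaled back up, then heavily desaturated.

The visible shapes are larger and the field of view is narrower; shapes near the original edges may be partly or wholly outside the frame — a crop-and-rescale. All colors are more muted and greyish — a global saturation change.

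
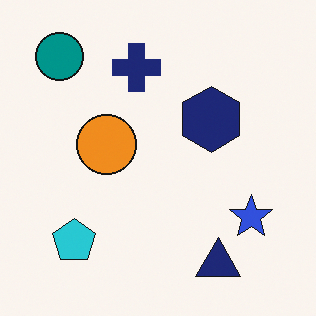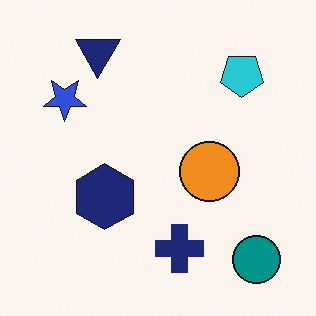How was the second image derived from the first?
This is the original image rotated 180°.

The teal circle sits in the top-left of the first image and the bottom-right of the second — consistent with a whole-image 180° rotation.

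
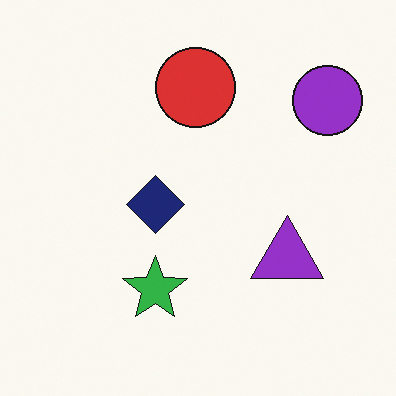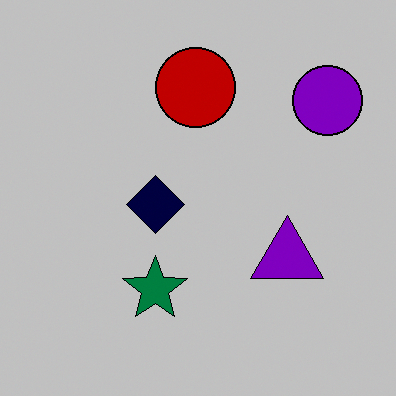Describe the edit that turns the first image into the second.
The second image is the first heavily posterized to just a handful of flat colors.

Each flat color has snapped to a coarser quantized level — most visibly, the near-white background has dropped to a flat grey.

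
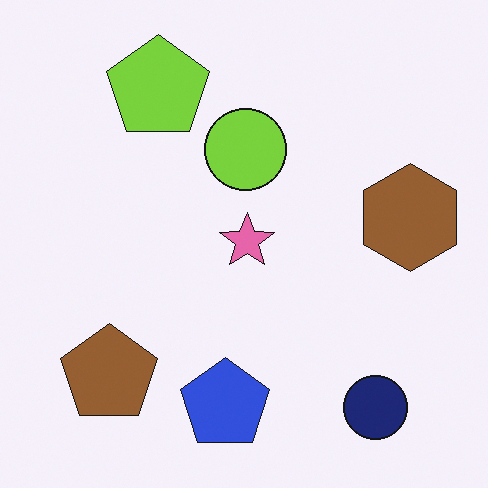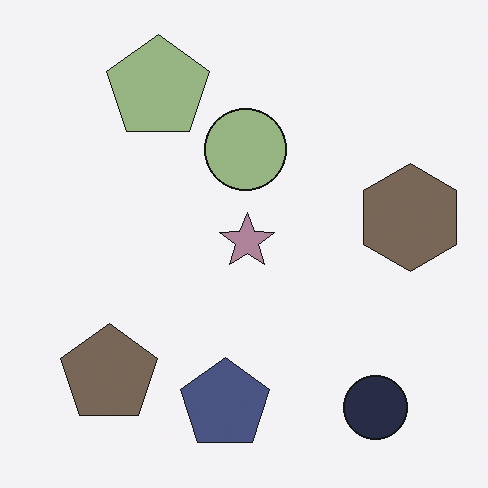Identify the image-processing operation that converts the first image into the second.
Heavily desaturated.

All colors are more muted and greyish — a global saturation change.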